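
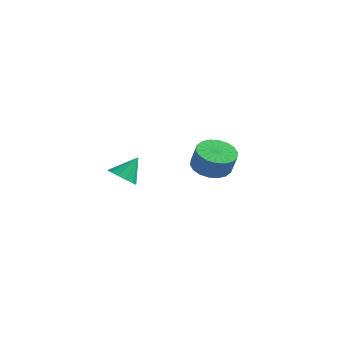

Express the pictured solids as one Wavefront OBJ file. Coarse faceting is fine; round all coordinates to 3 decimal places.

v 0.682 -3.26 -2.856
v 1.34 -3.055 -3.2
v 0.958 -2.42 -1.824
v 1.036 -2.78 -3.342
v 0.62 -2.657 -3.331
v 0.224 -2.726 -3.169
v -0.027 -2.964 -2.907
v -0.053 -3.296 -2.63
v 0.154 -3.617 -2.424
v 0.529 -3.825 -2.356
v 0.952 -3.853 -2.446
v 1.29 -3.693 -2.667
v 1.434 -3.396 -2.948
v 1.077 2.847 -4.229
v 1.969 3.232 -4.542
v 2.434 3.078 -3.403
v 1.543 2.693 -3.091
v 1.744 3.6 -4.4
v 2.209 3.446 -3.261
v 1.387 3.819 -4.225
v 1.852 3.665 -3.086
v 0.968 3.845 -4.05
v 1.434 3.691 -2.911
v 0.572 3.674 -3.911
v 1.037 3.52 -2.772
v 0.275 3.338 -3.835
v 0.741 3.185 -2.696
v 0.137 2.906 -3.838
v 0.603 2.752 -2.699
v 0.186 2.462 -3.917
v 0.651 2.308 -2.778
v 0.411 2.094 -4.059
v 0.876 1.94 -2.92
v 0.768 1.875 -4.234
v 1.233 1.721 -3.095
v 1.186 1.849 -4.409
v 1.652 1.695 -3.27
v 1.583 2.02 -4.548
v 2.048 1.866 -3.409
v 1.879 2.355 -4.624
v 2.345 2.202 -3.485
v 2.017 2.788 -4.621
v 2.483 2.634 -3.482
f 2 1 4
f 2 4 3
f 4 1 5
f 4 5 3
f 5 1 6
f 5 6 3
f 6 1 7
f 6 7 3
f 7 1 8
f 7 8 3
f 8 1 9
f 8 9 3
f 9 1 10
f 9 10 3
f 10 1 11
f 10 11 3
f 11 1 12
f 11 12 3
f 12 1 13
f 12 13 3
f 13 1 2
f 13 2 3
f 15 14 18
f 15 18 16
f 16 18 19
f 16 19 17
f 18 14 20
f 18 20 19
f 19 20 21
f 19 21 17
f 20 14 22
f 20 22 21
f 21 22 23
f 21 23 17
f 22 14 24
f 22 24 23
f 23 24 25
f 23 25 17
f 24 14 26
f 24 26 25
f 25 26 27
f 25 27 17
f 26 14 28
f 26 28 27
f 27 28 29
f 27 29 17
f 28 14 30
f 28 30 29
f 29 30 31
f 29 31 17
f 30 14 32
f 30 32 31
f 31 32 33
f 31 33 17
f 32 14 34
f 32 34 33
f 33 34 35
f 33 35 17
f 34 14 36
f 34 36 35
f 35 36 37
f 35 37 17
f 36 14 38
f 36 38 37
f 37 38 39
f 37 39 17
f 38 14 40
f 38 40 39
f 39 40 41
f 39 41 17
f 40 14 42
f 40 42 41
f 41 42 43
f 41 43 17
f 42 14 15
f 42 15 43
f 43 15 16
f 43 16 17



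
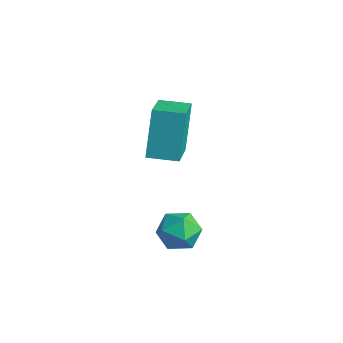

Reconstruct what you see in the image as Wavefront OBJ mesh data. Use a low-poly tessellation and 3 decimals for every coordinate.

v -2.153 -0.808 -2.909
v -2.708 -0.056 -0.94
v -1.225 0.042 -2.972
v -1.78 0.794 -1.003
v -0.9 -2.114 -2.057
v -1.455 -1.362 -0.088
v 0.028 -1.264 -2.12
v -0.527 -0.512 -0.151
v 2.665 -2.657 -3.542
v 3.274 -3.313 -3.673
v 1.986 -3.487 -2.547
v 2.595 -4.143 -2.678
v 2.841 -3.37 -2.277
v 3.261 -2.857 -2.892
v 1.999 -3.943 -3.328
v 2.419 -3.43 -3.943
v 2.863 -4.107 -3.541
v 3.383 -3.753 -2.891
v 1.877 -3.047 -3.329
v 2.397 -2.693 -2.679
f 2 4 1
f 5 2 1
f 1 4 3
f 3 5 1
f 2 8 4
f 6 2 5
f 6 8 2
f 4 8 3
f 7 5 3
f 3 8 7
f 7 6 5
f 8 6 7
f 9 20 14
f 9 14 10
f 9 10 16
f 9 16 19
f 9 19 20
f 10 14 18
f 14 20 13
f 20 19 11
f 19 16 15
f 16 10 17
f 12 18 13
f 12 13 11
f 12 11 15
f 12 15 17
f 12 17 18
f 13 18 14
f 11 13 20
f 15 11 19
f 17 15 16
f 18 17 10



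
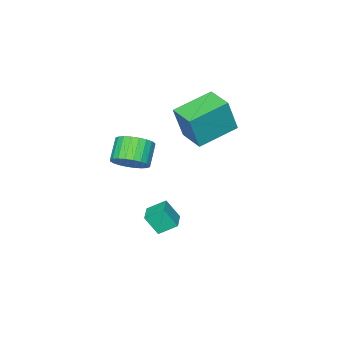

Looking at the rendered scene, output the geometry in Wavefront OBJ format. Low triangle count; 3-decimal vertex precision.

v -3.335 -0.499 3.025
v -2.772 -0.617 4.898
v -2.945 0.918 2.997
v -2.383 0.801 4.87
v -1.337 -1.061 2.39
v -0.775 -1.178 4.263
v -0.948 0.357 2.362
v -0.385 0.239 4.235
v 1.983 -0.181 -0.724
v 1.386 0.483 -0.154
v 1.645 0.366 -1.714
v 1.048 1.03 -1.143
v 2.812 0.49 -0.637
v 2.215 1.154 -0.066
v 2.474 1.037 -1.626
v 1.877 1.701 -1.056
v 3.65 0.466 3.408
v 4.194 0.749 4.08
v 3.375 0.278 4.943
v 2.83 -0.006 4.272
v 3.985 1.033 4.036
v 3.166 0.561 4.899
v 3.725 1.23 3.897
v 2.906 0.759 4.76
v 3.453 1.311 3.683
v 2.634 0.839 4.546
v 3.211 1.263 3.427
v 2.392 0.792 4.291
v 3.036 1.094 3.169
v 2.217 0.622 4.032
v 2.954 0.829 2.947
v 2.135 0.358 3.81
v 2.978 0.509 2.795
v 2.159 0.037 3.659
v 3.105 0.182 2.737
v 2.286 -0.289 3.6
v 3.314 -0.101 2.781
v 2.495 -0.573 3.644
v 3.574 -0.299 2.92
v 2.755 -0.77 3.783
v 3.846 -0.379 3.134
v 3.027 -0.851 3.997
v 4.088 -0.332 3.389
v 3.269 -0.803 4.253
v 4.263 -0.162 3.648
v 3.444 -0.634 4.511
v 4.345 0.102 3.87
v 3.526 -0.369 4.733
v 4.321 0.423 4.021
v 3.502 -0.049 4.885
f 2 4 1
f 5 2 1
f 1 4 3
f 3 5 1
f 2 8 4
f 6 2 5
f 6 8 2
f 4 8 3
f 7 5 3
f 3 8 7
f 7 6 5
f 8 6 7
f 10 12 9
f 13 10 9
f 9 12 11
f 11 13 9
f 10 16 12
f 14 10 13
f 14 16 10
f 12 16 11
f 15 13 11
f 11 16 15
f 15 14 13
f 16 14 15
f 18 17 21
f 18 21 19
f 19 21 22
f 19 22 20
f 21 17 23
f 21 23 22
f 22 23 24
f 22 24 20
f 23 17 25
f 23 25 24
f 24 25 26
f 24 26 20
f 25 17 27
f 25 27 26
f 26 27 28
f 26 28 20
f 27 17 29
f 27 29 28
f 28 29 30
f 28 30 20
f 29 17 31
f 29 31 30
f 30 31 32
f 30 32 20
f 31 17 33
f 31 33 32
f 32 33 34
f 32 34 20
f 33 17 35
f 33 35 34
f 34 35 36
f 34 36 20
f 35 17 37
f 35 37 36
f 36 37 38
f 36 38 20
f 37 17 39
f 37 39 38
f 38 39 40
f 38 40 20
f 39 17 41
f 39 41 40
f 40 41 42
f 40 42 20
f 41 17 43
f 41 43 42
f 42 43 44
f 42 44 20
f 43 17 45
f 43 45 44
f 44 45 46
f 44 46 20
f 45 17 47
f 45 47 46
f 46 47 48
f 46 48 20
f 47 17 49
f 47 49 48
f 48 49 50
f 48 50 20
f 49 17 18
f 49 18 50
f 50 18 19
f 50 19 20



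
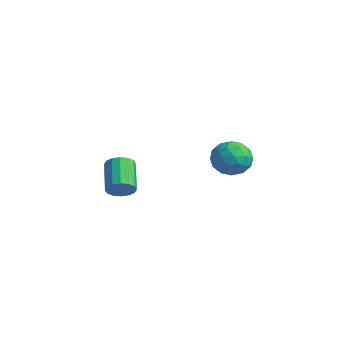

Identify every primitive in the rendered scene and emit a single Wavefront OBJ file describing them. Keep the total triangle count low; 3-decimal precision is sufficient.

v 2.674 -3.85 0.968
v 3.216 -3.7 1.564
v 1.749 -2.86 2.688
v 1.206 -3.01 2.092
v 3.225 -3.354 1.318
v 1.758 -2.514 2.442
v 3.087 -3.142 0.978
v 1.619 -2.302 2.102
v 2.837 -3.119 0.635
v 1.37 -2.279 1.759
v 2.544 -3.292 0.382
v 1.077 -2.452 1.505
v 2.285 -3.614 0.285
v 0.818 -2.774 1.409
v 2.131 -4 0.372
v 0.664 -3.16 1.496
v 2.122 -4.346 0.618
v 0.655 -3.506 1.742
v 2.261 -4.558 0.958
v 0.793 -3.718 2.082
v 2.51 -4.581 1.301
v 1.043 -3.741 2.425
v 2.803 -4.408 1.555
v 1.336 -3.568 2.678
v 3.062 -4.086 1.651
v 1.595 -3.246 2.775
v 1.457 3.411 1.442
v 2.253 3.655 0.522
v 2.947 2.605 2.518
v 3.743 2.849 1.598
v 3.253 3.779 2.258
v 2.332 4.277 1.593
v 2.868 1.983 1.447
v 1.947 2.481 0.782
v 3.125 2.773 0.525
v 3.363 3.883 1.026
v 1.837 2.377 2.014
v 2.075 3.487 2.515
v 1.724 3.604 0.888
v 3.476 2.656 2.152
v 3.188 3.203 2.54
v 3.656 3.346 2
v 1.77 3.969 1.517
v 2.238 4.113 0.976
v 2.827 4.185 1.997
v 2.962 2.147 2.064
v 3.43 2.291 1.523
v 1.544 2.914 1.04
v 2.012 3.057 0.5
v 2.373 2.075 1.043
v 2.704 3.229 0.349
v 3.581 2.755 0.981
v 3.066 2.246 0.892
v 2.524 2.539 0.502
v 2.844 3.881 0.643
v 3.721 3.407 1.276
v 3.433 3.954 1.664
v 2.891 4.247 1.273
v 3.357 3.363 0.645
v 1.479 2.853 1.764
v 2.356 2.379 2.397
v 2.309 2.013 1.767
v 1.767 2.306 1.376
v 1.619 3.505 2.059
v 2.496 3.031 2.691
v 2.676 3.721 2.538
v 2.134 4.014 2.148
v 1.843 2.897 2.395
f 2 1 5
f 2 5 3
f 3 5 6
f 3 6 4
f 5 1 7
f 5 7 6
f 6 7 8
f 6 8 4
f 7 1 9
f 7 9 8
f 8 9 10
f 8 10 4
f 9 1 11
f 9 11 10
f 10 11 12
f 10 12 4
f 11 1 13
f 11 13 12
f 12 13 14
f 12 14 4
f 13 1 15
f 13 15 14
f 14 15 16
f 14 16 4
f 15 1 17
f 15 17 16
f 16 17 18
f 16 18 4
f 17 1 19
f 17 19 18
f 18 19 20
f 18 20 4
f 19 1 21
f 19 21 20
f 20 21 22
f 20 22 4
f 21 1 23
f 21 23 22
f 22 23 24
f 22 24 4
f 23 1 25
f 23 25 24
f 24 25 26
f 24 26 4
f 25 1 2
f 25 2 26
f 26 2 3
f 26 3 4
f 27 64 43
f 64 38 67
f 43 67 32
f 64 67 43
f 27 43 39
f 43 32 44
f 39 44 28
f 43 44 39
f 27 39 48
f 39 28 49
f 48 49 34
f 39 49 48
f 27 48 60
f 48 34 63
f 60 63 37
f 48 63 60
f 27 60 64
f 60 37 68
f 64 68 38
f 60 68 64
f 28 44 55
f 44 32 58
f 55 58 36
f 44 58 55
f 32 67 45
f 67 38 66
f 45 66 31
f 67 66 45
f 38 68 65
f 68 37 61
f 65 61 29
f 68 61 65
f 37 63 62
f 63 34 50
f 62 50 33
f 63 50 62
f 34 49 54
f 49 28 51
f 54 51 35
f 49 51 54
f 30 56 42
f 56 36 57
f 42 57 31
f 56 57 42
f 30 42 40
f 42 31 41
f 40 41 29
f 42 41 40
f 30 40 47
f 40 29 46
f 47 46 33
f 40 46 47
f 30 47 52
f 47 33 53
f 52 53 35
f 47 53 52
f 30 52 56
f 52 35 59
f 56 59 36
f 52 59 56
f 31 57 45
f 57 36 58
f 45 58 32
f 57 58 45
f 29 41 65
f 41 31 66
f 65 66 38
f 41 66 65
f 33 46 62
f 46 29 61
f 62 61 37
f 46 61 62
f 35 53 54
f 53 33 50
f 54 50 34
f 53 50 54
f 36 59 55
f 59 35 51
f 55 51 28
f 59 51 55



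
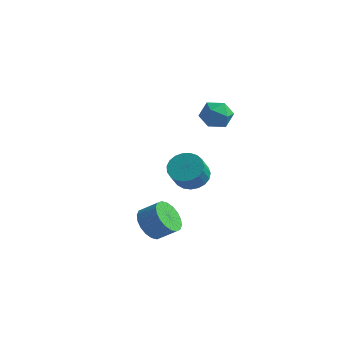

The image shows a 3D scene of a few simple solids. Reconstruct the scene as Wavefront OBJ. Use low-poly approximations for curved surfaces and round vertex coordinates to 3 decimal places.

v -2.233 -3.392 -3.265
v -1.667 -4.103 -3.682
v -0.762 -3.799 -2.972
v -1.327 -3.088 -2.555
v -1.585 -3.749 -3.938
v -0.68 -3.445 -3.228
v -1.631 -3.324 -4.061
v -0.726 -3.02 -3.351
v -1.797 -2.912 -4.026
v -0.892 -2.608 -3.317
v -2.049 -2.596 -3.841
v -1.143 -2.291 -3.131
v -2.337 -2.437 -3.541
v -1.432 -2.133 -2.831
v -2.605 -2.467 -3.187
v -1.699 -2.163 -2.477
v -2.798 -2.681 -2.848
v -1.893 -2.377 -2.138
v -2.88 -3.035 -2.592
v -1.975 -2.731 -1.882
v -2.834 -3.46 -2.469
v -1.929 -3.156 -1.759
v -2.668 -3.872 -2.503
v -1.763 -3.568 -1.794
v -2.417 -4.189 -2.689
v -1.511 -3.884 -1.979
v -2.128 -4.347 -2.989
v -1.223 -4.043 -2.279
v -1.861 -4.317 -3.343
v -0.955 -4.013 -2.633
v -3.378 3.48 1.179
v -2.763 4.03 1.683
v -2.317 2.33 1.137
v -1.702 2.88 1.641
v -2.5 2.535 2.065
v -3.156 3.246 2.09
v -1.924 3.114 0.73
v -2.58 3.825 0.755
v -1.864 3.804 1.405
v -2.22 3.446 2.23
v -2.86 2.914 0.59
v -3.216 2.556 1.415
v -3.965 3.133 -3.483
v -3.249 2.644 -3.981
v -3.098 1.758 -2.894
v -3.815 2.247 -2.397
v -3.031 2.932 -3.777
v -2.88 2.047 -2.69
v -2.974 3.255 -3.521
v -2.823 2.37 -2.434
v -3.088 3.557 -3.259
v -2.937 2.672 -2.172
v -3.355 3.786 -3.036
v -3.204 2.901 -1.949
v -3.726 3.902 -2.89
v -3.576 3.016 -1.803
v -4.14 3.884 -2.847
v -3.989 2.999 -1.76
v -4.523 3.737 -2.914
v -4.372 2.852 -1.827
v -4.809 3.485 -3.079
v -4.659 2.6 -1.992
v -4.95 3.172 -3.314
v -4.799 2.287 -2.227
v -4.921 2.853 -3.579
v -4.77 1.967 -2.492
v -4.726 2.582 -3.827
v -4.575 1.696 -2.74
v -4.4 2.406 -4.015
v -4.249 1.52 -2.928
v -3.999 2.355 -4.112
v -3.848 1.47 -3.025
v -3.592 2.44 -4.1
v -3.441 1.554 -3.013
f 2 1 5
f 2 5 3
f 3 5 6
f 3 6 4
f 5 1 7
f 5 7 6
f 6 7 8
f 6 8 4
f 7 1 9
f 7 9 8
f 8 9 10
f 8 10 4
f 9 1 11
f 9 11 10
f 10 11 12
f 10 12 4
f 11 1 13
f 11 13 12
f 12 13 14
f 12 14 4
f 13 1 15
f 13 15 14
f 14 15 16
f 14 16 4
f 15 1 17
f 15 17 16
f 16 17 18
f 16 18 4
f 17 1 19
f 17 19 18
f 18 19 20
f 18 20 4
f 19 1 21
f 19 21 20
f 20 21 22
f 20 22 4
f 21 1 23
f 21 23 22
f 22 23 24
f 22 24 4
f 23 1 25
f 23 25 24
f 24 25 26
f 24 26 4
f 25 1 27
f 25 27 26
f 26 27 28
f 26 28 4
f 27 1 29
f 27 29 28
f 28 29 30
f 28 30 4
f 29 1 2
f 29 2 30
f 30 2 3
f 30 3 4
f 31 42 36
f 31 36 32
f 31 32 38
f 31 38 41
f 31 41 42
f 32 36 40
f 36 42 35
f 42 41 33
f 41 38 37
f 38 32 39
f 34 40 35
f 34 35 33
f 34 33 37
f 34 37 39
f 34 39 40
f 35 40 36
f 33 35 42
f 37 33 41
f 39 37 38
f 40 39 32
f 44 43 47
f 44 47 45
f 45 47 48
f 45 48 46
f 47 43 49
f 47 49 48
f 48 49 50
f 48 50 46
f 49 43 51
f 49 51 50
f 50 51 52
f 50 52 46
f 51 43 53
f 51 53 52
f 52 53 54
f 52 54 46
f 53 43 55
f 53 55 54
f 54 55 56
f 54 56 46
f 55 43 57
f 55 57 56
f 56 57 58
f 56 58 46
f 57 43 59
f 57 59 58
f 58 59 60
f 58 60 46
f 59 43 61
f 59 61 60
f 60 61 62
f 60 62 46
f 61 43 63
f 61 63 62
f 62 63 64
f 62 64 46
f 63 43 65
f 63 65 64
f 64 65 66
f 64 66 46
f 65 43 67
f 65 67 66
f 66 67 68
f 66 68 46
f 67 43 69
f 67 69 68
f 68 69 70
f 68 70 46
f 69 43 71
f 69 71 70
f 70 71 72
f 70 72 46
f 71 43 73
f 71 73 72
f 72 73 74
f 72 74 46
f 73 43 44
f 73 44 74
f 74 44 45
f 74 45 46



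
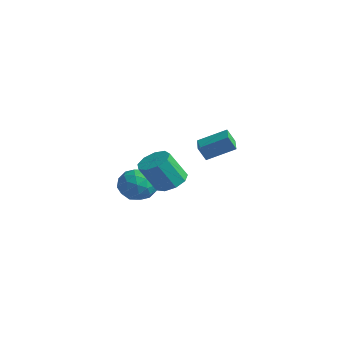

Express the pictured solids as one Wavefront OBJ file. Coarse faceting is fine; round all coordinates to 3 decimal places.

v 3.393 -3.588 0.385
v 3.218 -3.997 1.236
v 2.241 -2.856 0.498
v 2.065 -3.264 1.349
v 4.295 -2.296 1.191
v 4.119 -2.704 2.042
v 3.142 -1.563 1.304
v 2.967 -1.972 2.155
v -1.319 -2.702 -2.807
v -0.779 -3.481 -3.21
v -0.981 -4.518 -1.476
v -1.521 -3.738 -1.073
v -0.345 -3.028 -2.888
v -0.548 -4.065 -1.155
v -0.367 -2.423 -2.529
v -0.569 -3.459 -0.795
v -0.834 -1.948 -2.299
v -1.037 -2.984 -0.566
v -1.528 -1.826 -2.307
v -1.73 -2.862 -0.574
v -2.124 -2.113 -2.549
v -2.326 -3.15 -0.815
v -2.343 -2.676 -2.911
v -2.546 -3.713 -1.178
v -2.083 -3.251 -3.225
v -2.285 -4.288 -1.491
v -1.465 -3.569 -3.343
v -1.668 -4.606 -1.609
v -4.811 -3.364 -3.731
v -4.186 -2.652 -2.963
v -3.134 -4.248 -4.277
v -2.509 -3.536 -3.509
v -3.261 -4.391 -3.072
v -4.298 -3.845 -2.735
v -3.022 -3.055 -4.505
v -4.059 -2.509 -4.168
v -3.08 -2.461 -3.442
v -3.228 -3.287 -2.556
v -4.092 -3.613 -4.684
v -4.24 -4.439 -3.798
v -4.646 -2.93 -3.299
v -2.674 -3.97 -3.941
v -3.116 -4.473 -3.684
v -2.749 -4.054 -3.233
v -4.712 -3.631 -3.165
v -4.344 -3.213 -2.714
v -3.8 -4.235 -2.778
v -2.976 -3.687 -4.526
v -2.608 -3.269 -4.075
v -4.571 -2.846 -4.007
v -4.204 -2.427 -3.556
v -3.52 -2.665 -4.462
v -3.628 -2.4 -3.129
v -2.642 -2.92 -3.45
v -2.945 -2.637 -4.035
v -3.554 -2.315 -3.837
v -3.715 -2.885 -2.608
v -2.729 -3.405 -2.929
v -3.171 -3.907 -2.673
v -3.781 -3.586 -2.474
v -3.065 -2.773 -2.89
v -4.591 -3.495 -4.311
v -3.605 -4.015 -4.632
v -3.539 -3.314 -4.766
v -4.149 -2.993 -4.567
v -4.678 -3.98 -3.79
v -3.692 -4.5 -4.111
v -3.766 -4.585 -3.403
v -4.375 -4.263 -3.205
v -4.255 -4.127 -4.35
f 2 4 1
f 5 2 1
f 1 4 3
f 3 5 1
f 2 8 4
f 6 2 5
f 6 8 2
f 4 8 3
f 7 5 3
f 3 8 7
f 7 6 5
f 8 6 7
f 10 9 13
f 10 13 11
f 11 13 14
f 11 14 12
f 13 9 15
f 13 15 14
f 14 15 16
f 14 16 12
f 15 9 17
f 15 17 16
f 16 17 18
f 16 18 12
f 17 9 19
f 17 19 18
f 18 19 20
f 18 20 12
f 19 9 21
f 19 21 20
f 20 21 22
f 20 22 12
f 21 9 23
f 21 23 22
f 22 23 24
f 22 24 12
f 23 9 25
f 23 25 24
f 24 25 26
f 24 26 12
f 25 9 27
f 25 27 26
f 26 27 28
f 26 28 12
f 27 9 10
f 27 10 28
f 28 10 11
f 28 11 12
f 29 66 45
f 66 40 69
f 45 69 34
f 66 69 45
f 29 45 41
f 45 34 46
f 41 46 30
f 45 46 41
f 29 41 50
f 41 30 51
f 50 51 36
f 41 51 50
f 29 50 62
f 50 36 65
f 62 65 39
f 50 65 62
f 29 62 66
f 62 39 70
f 66 70 40
f 62 70 66
f 30 46 57
f 46 34 60
f 57 60 38
f 46 60 57
f 34 69 47
f 69 40 68
f 47 68 33
f 69 68 47
f 40 70 67
f 70 39 63
f 67 63 31
f 70 63 67
f 39 65 64
f 65 36 52
f 64 52 35
f 65 52 64
f 36 51 56
f 51 30 53
f 56 53 37
f 51 53 56
f 32 58 44
f 58 38 59
f 44 59 33
f 58 59 44
f 32 44 42
f 44 33 43
f 42 43 31
f 44 43 42
f 32 42 49
f 42 31 48
f 49 48 35
f 42 48 49
f 32 49 54
f 49 35 55
f 54 55 37
f 49 55 54
f 32 54 58
f 54 37 61
f 58 61 38
f 54 61 58
f 33 59 47
f 59 38 60
f 47 60 34
f 59 60 47
f 31 43 67
f 43 33 68
f 67 68 40
f 43 68 67
f 35 48 64
f 48 31 63
f 64 63 39
f 48 63 64
f 37 55 56
f 55 35 52
f 56 52 36
f 55 52 56
f 38 61 57
f 61 37 53
f 57 53 30
f 61 53 57



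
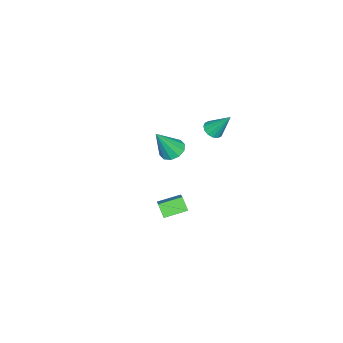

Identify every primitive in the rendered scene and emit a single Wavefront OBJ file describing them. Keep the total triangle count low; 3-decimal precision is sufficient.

v -2.75 -3.66 0.49
v -2.238 -2.969 0.499
v -1.89 -4.32 2.37
v -2.689 -2.842 0.75
v -3.163 -3.028 0.901
v -3.48 -3.455 0.896
v -3.517 -3.96 0.736
v -3.262 -4.351 0.481
v -2.811 -4.477 0.231
v -2.336 -4.292 0.079
v -2.02 -3.865 0.084
v -1.982 -3.36 0.245
v 2.868 -0.15 0.918
v 2.519 -0.659 1.626
v 4.383 0.645 2.237
v 4.034 0.135 2.945
v 3.726 -1.215 0.575
v 3.377 -1.725 1.283
v 5.241 -0.421 1.894
v 4.892 -0.93 2.602
v -3.662 -1.432 2.451
v -3.283 -0.973 2.122
v -3.678 -0.348 3.949
v -3.617 -0.882 2.053
v -3.962 -0.939 2.091
v -4.227 -1.128 2.225
v -4.341 -1.398 2.419
v -4.273 -1.678 2.622
v -4.041 -1.891 2.779
v -3.708 -1.982 2.848
v -3.363 -1.925 2.81
v -3.098 -1.736 2.676
v -2.984 -1.466 2.482
v -3.052 -1.186 2.279
f 2 1 4
f 2 4 3
f 4 1 5
f 4 5 3
f 5 1 6
f 5 6 3
f 6 1 7
f 6 7 3
f 7 1 8
f 7 8 3
f 8 1 9
f 8 9 3
f 9 1 10
f 9 10 3
f 10 1 11
f 10 11 3
f 11 1 12
f 11 12 3
f 12 1 2
f 12 2 3
f 14 16 13
f 17 14 13
f 13 16 15
f 15 17 13
f 14 20 16
f 18 14 17
f 18 20 14
f 16 20 15
f 19 17 15
f 15 20 19
f 19 18 17
f 20 18 19
f 22 21 24
f 22 24 23
f 24 21 25
f 24 25 23
f 25 21 26
f 25 26 23
f 26 21 27
f 26 27 23
f 27 21 28
f 27 28 23
f 28 21 29
f 28 29 23
f 29 21 30
f 29 30 23
f 30 21 31
f 30 31 23
f 31 21 32
f 31 32 23
f 32 21 33
f 32 33 23
f 33 21 34
f 33 34 23
f 34 21 22
f 34 22 23



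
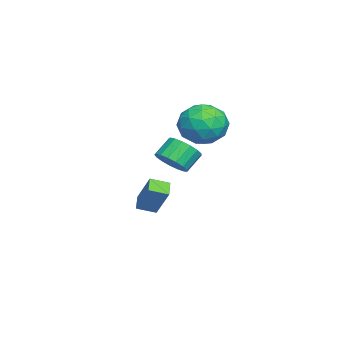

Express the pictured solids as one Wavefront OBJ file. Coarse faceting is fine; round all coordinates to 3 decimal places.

v 1.113 -1.144 -0.128
v 1.785 -1.138 0.409
v 1.158 -0.629 1.186
v 0.487 -0.636 0.648
v 1.819 -0.783 0.204
v 1.193 -0.274 0.981
v 1.692 -0.51 -0.077
v 1.065 -0.001 0.699
v 1.432 -0.383 -0.37
v 0.805 0.126 0.406
v 1.099 -0.431 -0.608
v 0.473 0.078 0.169
v 0.77 -0.642 -0.735
v 0.143 -0.133 0.041
v 0.519 -0.968 -0.724
v -0.108 -0.459 0.052
v 0.404 -1.334 -0.576
v -0.222 -0.825 0.2
v 0.452 -1.657 -0.326
v -0.175 -1.149 0.451
v 0.651 -1.863 -0.03
v 0.025 -1.354 0.746
v 0.956 -1.904 0.243
v 0.33 -1.395 1.02
v 1.298 -1.771 0.431
v 0.671 -1.262 1.208
v 1.596 -1.495 0.491
v 0.97 -0.986 1.268
v -2.493 -3.489 -4.538
v -3.288 -3.595 -4.131
v -2.774 -2.593 -4.852
v -3.569 -2.699 -4.445
v -1.831 -2.761 -3.055
v -2.626 -2.867 -2.648
v -2.112 -1.865 -3.369
v -2.907 -1.971 -2.962
v -1.133 0.833 2.01
v -0.487 0.605 0.989
v -2.013 -0.945 1.851
v -1.367 -1.173 0.83
v -0.799 -1.127 1.919
v -0.254 -0.028 2.018
v -2.246 -0.312 0.822
v -1.701 0.787 0.921
v -1.175 -0.103 0.254
v -0.28 -0.607 0.933
v -2.22 0.267 1.907
v -1.325 -0.237 2.586
v -0.732 0.875 1.514
v -1.768 -1.215 1.326
v -1.433 -1.188 1.967
v -1.054 -1.322 1.367
v -0.596 0.503 2.118
v -0.216 0.369 1.518
v -0.399 -0.649 2.065
v -2.284 -0.709 1.322
v -1.904 -0.843 0.722
v -1.446 0.982 1.473
v -1.067 0.848 0.873
v -2.101 0.309 0.775
v -0.757 0.325 0.481
v -1.275 -0.72 0.388
v -1.791 -0.214 0.383
v -1.471 0.432 0.441
v -0.231 0.029 0.88
v -0.749 -1.016 0.786
v -0.415 -0.989 1.427
v -0.095 -0.343 1.485
v -0.636 -0.387 0.448
v -1.751 0.676 2.054
v -2.269 -0.369 1.96
v -2.405 0.003 1.355
v -2.085 0.649 1.413
v -1.225 0.38 2.452
v -1.743 -0.665 2.359
v -1.029 -0.772 2.399
v -0.709 -0.126 2.457
v -1.864 0.047 2.392
f 2 1 5
f 2 5 3
f 3 5 6
f 3 6 4
f 5 1 7
f 5 7 6
f 6 7 8
f 6 8 4
f 7 1 9
f 7 9 8
f 8 9 10
f 8 10 4
f 9 1 11
f 9 11 10
f 10 11 12
f 10 12 4
f 11 1 13
f 11 13 12
f 12 13 14
f 12 14 4
f 13 1 15
f 13 15 14
f 14 15 16
f 14 16 4
f 15 1 17
f 15 17 16
f 16 17 18
f 16 18 4
f 17 1 19
f 17 19 18
f 18 19 20
f 18 20 4
f 19 1 21
f 19 21 20
f 20 21 22
f 20 22 4
f 21 1 23
f 21 23 22
f 22 23 24
f 22 24 4
f 23 1 25
f 23 25 24
f 24 25 26
f 24 26 4
f 25 1 27
f 25 27 26
f 26 27 28
f 26 28 4
f 27 1 2
f 27 2 28
f 28 2 3
f 28 3 4
f 30 32 29
f 33 30 29
f 29 32 31
f 31 33 29
f 30 36 32
f 34 30 33
f 34 36 30
f 32 36 31
f 35 33 31
f 31 36 35
f 35 34 33
f 36 34 35
f 37 74 53
f 74 48 77
f 53 77 42
f 74 77 53
f 37 53 49
f 53 42 54
f 49 54 38
f 53 54 49
f 37 49 58
f 49 38 59
f 58 59 44
f 49 59 58
f 37 58 70
f 58 44 73
f 70 73 47
f 58 73 70
f 37 70 74
f 70 47 78
f 74 78 48
f 70 78 74
f 38 54 65
f 54 42 68
f 65 68 46
f 54 68 65
f 42 77 55
f 77 48 76
f 55 76 41
f 77 76 55
f 48 78 75
f 78 47 71
f 75 71 39
f 78 71 75
f 47 73 72
f 73 44 60
f 72 60 43
f 73 60 72
f 44 59 64
f 59 38 61
f 64 61 45
f 59 61 64
f 40 66 52
f 66 46 67
f 52 67 41
f 66 67 52
f 40 52 50
f 52 41 51
f 50 51 39
f 52 51 50
f 40 50 57
f 50 39 56
f 57 56 43
f 50 56 57
f 40 57 62
f 57 43 63
f 62 63 45
f 57 63 62
f 40 62 66
f 62 45 69
f 66 69 46
f 62 69 66
f 41 67 55
f 67 46 68
f 55 68 42
f 67 68 55
f 39 51 75
f 51 41 76
f 75 76 48
f 51 76 75
f 43 56 72
f 56 39 71
f 72 71 47
f 56 71 72
f 45 63 64
f 63 43 60
f 64 60 44
f 63 60 64
f 46 69 65
f 69 45 61
f 65 61 38
f 69 61 65



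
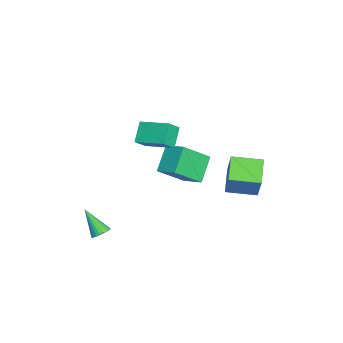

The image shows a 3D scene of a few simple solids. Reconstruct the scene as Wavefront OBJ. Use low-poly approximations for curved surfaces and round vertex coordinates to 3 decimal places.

v 4.158 -3.196 -1.534
v 4.376 -2.867 -1.18
v 3.542 -4.084 -0.326
v 4.192 -2.778 -1.209
v 4.002 -2.754 -1.288
v 3.836 -2.796 -1.404
v 3.719 -2.899 -1.539
v 3.669 -3.048 -1.674
v 3.694 -3.219 -1.788
v 3.789 -3.387 -1.862
v 3.94 -3.526 -1.887
v 4.125 -3.614 -1.858
v 4.315 -3.639 -1.779
v 4.48 -3.597 -1.663
v 4.597 -3.493 -1.528
v 4.647 -3.345 -1.393
v 4.623 -3.173 -1.279
v 4.528 -3.006 -1.205
v 0.243 -1.312 3.682
v 0.788 -1.75 4.31
v 0.923 0.189 4.137
v 1.468 -0.248 4.766
v 1.132 -1.452 2.814
v 1.677 -1.889 3.443
v 1.812 0.05 3.27
v 2.357 -0.388 3.898
v -1.532 -0.788 0.987
v -0.833 0.18 1.472
v -2.387 0.461 -0.274
v -1.688 1.43 0.212
v -0.352 -1.09 -0.112
v 0.347 -0.121 0.374
v -1.207 0.16 -1.372
v -0.508 1.128 -0.887
v -2.835 2.208 -1.479
v -1.993 2.454 0.115
v -2.953 3.852 -1.671
v -2.111 4.098 -0.076
v -1.429 2.222 -2.224
v -0.587 2.468 -0.629
v -1.547 3.866 -2.415
v -0.705 4.112 -0.821
f 2 1 4
f 2 4 3
f 4 1 5
f 4 5 3
f 5 1 6
f 5 6 3
f 6 1 7
f 6 7 3
f 7 1 8
f 7 8 3
f 8 1 9
f 8 9 3
f 9 1 10
f 9 10 3
f 10 1 11
f 10 11 3
f 11 1 12
f 11 12 3
f 12 1 13
f 12 13 3
f 13 1 14
f 13 14 3
f 14 1 15
f 14 15 3
f 15 1 16
f 15 16 3
f 16 1 17
f 16 17 3
f 17 1 18
f 17 18 3
f 18 1 2
f 18 2 3
f 20 22 19
f 23 20 19
f 19 22 21
f 21 23 19
f 20 26 22
f 24 20 23
f 24 26 20
f 22 26 21
f 25 23 21
f 21 26 25
f 25 24 23
f 26 24 25
f 28 30 27
f 31 28 27
f 27 30 29
f 29 31 27
f 28 34 30
f 32 28 31
f 32 34 28
f 30 34 29
f 33 31 29
f 29 34 33
f 33 32 31
f 34 32 33
f 36 38 35
f 39 36 35
f 35 38 37
f 37 39 35
f 36 42 38
f 40 36 39
f 40 42 36
f 38 42 37
f 41 39 37
f 37 42 41
f 41 40 39
f 42 40 41



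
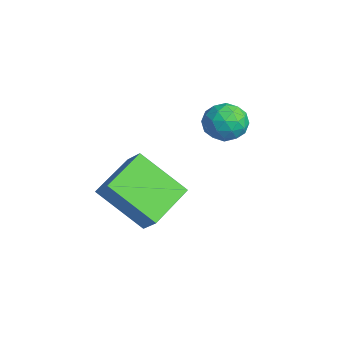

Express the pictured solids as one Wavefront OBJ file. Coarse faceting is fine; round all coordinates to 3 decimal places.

v 3.241 -3.641 2.012
v 3.821 -3.433 2.612
v 2.251 -2.342 2.518
v 2.83 -2.134 3.119
v 4.15 -2.446 0.721
v 4.729 -2.238 1.322
v 3.159 -1.147 1.228
v 3.739 -0.939 1.828
v 1.943 0.878 4.046
v 2.235 1.16 3.407
v 2.885 0.1 4.133
v 3.177 0.382 3.494
v 3.163 0.805 4.123
v 2.58 1.285 4.068
v 2.54 -0.025 3.472
v 1.957 0.455 3.417
v 2.604 0.602 3.052
v 2.989 1.114 3.454
v 2.131 0.146 4.086
v 2.516 0.658 4.488
v 2.006 1.087 3.718
v 3.114 0.173 3.822
v 3.106 0.421 4.191
v 3.277 0.587 3.815
v 2.209 1.161 4.107
v 2.381 1.326 3.732
v 2.926 1.118 4.153
v 2.739 -0.066 3.808
v 2.911 0.099 3.433
v 1.843 0.673 3.725
v 2.014 0.839 3.349
v 2.194 0.142 3.387
v 2.394 0.925 3.134
v 2.948 0.468 3.186
v 2.574 0.228 3.173
v 2.231 0.511 3.141
v 2.621 1.226 3.371
v 3.175 0.769 3.422
v 3.167 1.017 3.792
v 2.824 1.3 3.76
v 2.838 0.898 3.162
v 1.945 0.491 4.118
v 2.499 0.034 4.169
v 2.296 -0.04 3.78
v 1.953 0.243 3.748
v 2.172 0.792 4.354
v 2.726 0.335 4.406
v 2.889 0.749 4.399
v 2.546 1.032 4.367
v 2.282 0.362 4.378
f 2 4 1
f 5 2 1
f 1 4 3
f 3 5 1
f 2 8 4
f 6 2 5
f 6 8 2
f 4 8 3
f 7 5 3
f 3 8 7
f 7 6 5
f 8 6 7
f 9 46 25
f 46 20 49
f 25 49 14
f 46 49 25
f 9 25 21
f 25 14 26
f 21 26 10
f 25 26 21
f 9 21 30
f 21 10 31
f 30 31 16
f 21 31 30
f 9 30 42
f 30 16 45
f 42 45 19
f 30 45 42
f 9 42 46
f 42 19 50
f 46 50 20
f 42 50 46
f 10 26 37
f 26 14 40
f 37 40 18
f 26 40 37
f 14 49 27
f 49 20 48
f 27 48 13
f 49 48 27
f 20 50 47
f 50 19 43
f 47 43 11
f 50 43 47
f 19 45 44
f 45 16 32
f 44 32 15
f 45 32 44
f 16 31 36
f 31 10 33
f 36 33 17
f 31 33 36
f 12 38 24
f 38 18 39
f 24 39 13
f 38 39 24
f 12 24 22
f 24 13 23
f 22 23 11
f 24 23 22
f 12 22 29
f 22 11 28
f 29 28 15
f 22 28 29
f 12 29 34
f 29 15 35
f 34 35 17
f 29 35 34
f 12 34 38
f 34 17 41
f 38 41 18
f 34 41 38
f 13 39 27
f 39 18 40
f 27 40 14
f 39 40 27
f 11 23 47
f 23 13 48
f 47 48 20
f 23 48 47
f 15 28 44
f 28 11 43
f 44 43 19
f 28 43 44
f 17 35 36
f 35 15 32
f 36 32 16
f 35 32 36
f 18 41 37
f 41 17 33
f 37 33 10
f 41 33 37



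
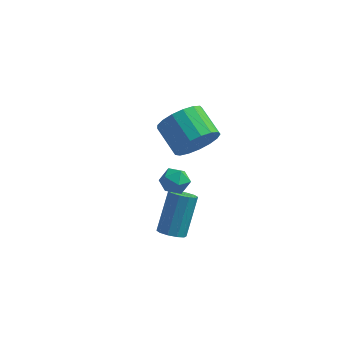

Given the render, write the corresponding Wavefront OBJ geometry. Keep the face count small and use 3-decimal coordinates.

v 3.172 1.277 1.1
v 3.95 1.648 1.75
v 2.907 2.574 2.47
v 2.128 2.203 1.82
v 3.96 1.972 1.348
v 2.917 2.899 2.068
v 3.789 2.137 0.888
v 2.746 3.063 1.608
v 3.477 2.105 0.478
v 2.434 3.031 1.198
v 3.095 1.883 0.209
v 2.052 2.809 0.929
v 2.73 1.522 0.145
v 1.687 2.449 0.865
v 2.467 1.105 0.3
v 1.424 2.032 1.02
v 2.365 0.728 0.638
v 1.322 1.654 1.358
v 2.447 0.476 1.081
v 1.404 1.402 1.801
v 2.696 0.407 1.53
v 1.653 1.334 2.25
v 3.054 0.538 1.879
v 2.01 1.465 2.599
v 3.438 0.838 2.05
v 2.395 1.765 2.77
v 3.762 1.239 2.004
v 2.718 2.165 2.724
v 2.934 -2.225 2.443
v 3.531 -1.994 2.202
v 3.069 -3.166 1.878
v 3.666 -2.935 1.637
v 3.603 -3.094 2.299
v 3.519 -2.512 2.648
v 3.081 -2.648 1.432
v 2.997 -2.066 1.781
v 3.621 -2.256 1.577
v 3.944 -2.531 2.113
v 2.656 -2.629 1.967
v 2.979 -2.904 2.503
v 3.358 -3.274 -0.702
v 3.938 -3.152 -0.847
v 4.102 -2.045 0.737
v 3.522 -2.166 0.882
v 3.72 -2.89 -1.008
v 3.884 -1.782 0.576
v 3.364 -2.774 -1.052
v 3.528 -1.667 0.532
v 3.006 -2.849 -0.962
v 3.169 -1.742 0.622
v 2.782 -3.087 -0.773
v 2.946 -1.979 0.811
v 2.778 -3.395 -0.557
v 2.942 -2.288 1.027
v 2.996 -3.658 -0.396
v 3.16 -2.55 1.188
v 3.352 -3.773 -0.352
v 3.516 -2.666 1.232
v 3.711 -3.698 -0.442
v 3.874 -2.591 1.142
v 3.934 -3.461 -0.631
v 4.098 -2.353 0.953
f 2 1 5
f 2 5 3
f 3 5 6
f 3 6 4
f 5 1 7
f 5 7 6
f 6 7 8
f 6 8 4
f 7 1 9
f 7 9 8
f 8 9 10
f 8 10 4
f 9 1 11
f 9 11 10
f 10 11 12
f 10 12 4
f 11 1 13
f 11 13 12
f 12 13 14
f 12 14 4
f 13 1 15
f 13 15 14
f 14 15 16
f 14 16 4
f 15 1 17
f 15 17 16
f 16 17 18
f 16 18 4
f 17 1 19
f 17 19 18
f 18 19 20
f 18 20 4
f 19 1 21
f 19 21 20
f 20 21 22
f 20 22 4
f 21 1 23
f 21 23 22
f 22 23 24
f 22 24 4
f 23 1 25
f 23 25 24
f 24 25 26
f 24 26 4
f 25 1 27
f 25 27 26
f 26 27 28
f 26 28 4
f 27 1 2
f 27 2 28
f 28 2 3
f 28 3 4
f 29 40 34
f 29 34 30
f 29 30 36
f 29 36 39
f 29 39 40
f 30 34 38
f 34 40 33
f 40 39 31
f 39 36 35
f 36 30 37
f 32 38 33
f 32 33 31
f 32 31 35
f 32 35 37
f 32 37 38
f 33 38 34
f 31 33 40
f 35 31 39
f 37 35 36
f 38 37 30
f 42 41 45
f 42 45 43
f 43 45 46
f 43 46 44
f 45 41 47
f 45 47 46
f 46 47 48
f 46 48 44
f 47 41 49
f 47 49 48
f 48 49 50
f 48 50 44
f 49 41 51
f 49 51 50
f 50 51 52
f 50 52 44
f 51 41 53
f 51 53 52
f 52 53 54
f 52 54 44
f 53 41 55
f 53 55 54
f 54 55 56
f 54 56 44
f 55 41 57
f 55 57 56
f 56 57 58
f 56 58 44
f 57 41 59
f 57 59 58
f 58 59 60
f 58 60 44
f 59 41 61
f 59 61 60
f 60 61 62
f 60 62 44
f 61 41 42
f 61 42 62
f 62 42 43
f 62 43 44



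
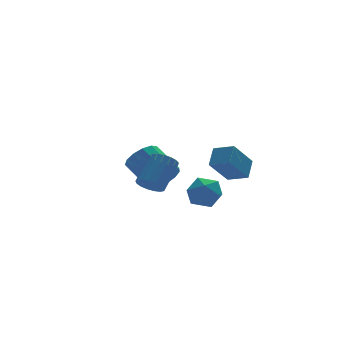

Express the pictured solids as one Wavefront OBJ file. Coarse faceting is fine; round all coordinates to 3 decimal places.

v -1.311 -4.436 2.403
v -0.802 -3.761 3.06
v -1.931 -3.662 2.09
v -1.423 -2.988 2.746
v -0.257 -4.072 1.214
v 0.251 -3.398 1.87
v -0.878 -3.299 0.9
v -0.369 -2.624 1.557
v -2.074 1.034 -0.465
v -1.674 1.592 -1.078
v -2.187 2.983 -0.149
v -2.586 2.426 0.465
v -2.161 1.521 -1.241
v -2.674 2.912 -0.311
v -2.621 1.295 -1.157
v -3.133 2.687 -0.227
v -2.906 0.987 -0.853
v -3.419 2.378 0.076
v -2.928 0.694 -0.426
v -3.44 2.085 0.503
v -2.678 0.509 -0.012
v -3.19 1.9 0.918
v -2.236 0.491 0.259
v -2.749 1.882 1.189
v -1.743 0.645 0.3
v -2.255 2.036 1.23
v -1.355 0.923 0.098
v -1.867 2.314 1.028
v -1.195 1.236 -0.283
v -1.707 2.628 0.647
v -1.314 1.486 -0.721
v -1.827 2.877 0.209
v -1.842 -1.353 -0.253
v -1.221 -1.606 -0.891
v -1.679 -2.674 0.431
v -1.058 -2.927 -0.207
v -0.851 -2.263 0.403
v -0.952 -1.446 -0.02
v -1.948 -2.834 -0.44
v -2.049 -2.017 -0.863
v -1.287 -2.521 -1.006
v -0.608 -2.168 -0.485
v -2.292 -2.112 0.025
v -1.613 -1.759 0.546
v -4.124 -2.395 0.72
v -3.574 -2.632 0.398
v -2.586 -1.862 1.518
v -3.136 -1.625 1.84
v -3.632 -2.346 0.253
v -2.644 -1.577 1.373
v -3.802 -2.072 0.215
v -2.815 -1.302 1.335
v -4.047 -1.871 0.292
v -3.059 -1.102 1.413
v -4.309 -1.791 0.468
v -3.321 -1.021 1.588
v -4.528 -1.849 0.701
v -3.541 -1.079 1.822
v -4.655 -2.032 0.939
v -3.668 -1.262 2.059
v -4.66 -2.298 1.126
v -3.673 -1.528 2.246
v -4.542 -2.586 1.22
v -3.555 -1.816 2.341
v -4.329 -2.831 1.2
v -3.341 -2.061 2.32
v -4.068 -2.975 1.07
v -3.081 -2.206 2.19
v -3.82 -2.987 0.859
v -2.833 -2.217 1.979
v -3.642 -2.863 0.617
v -2.654 -2.093 1.737
f 2 4 1
f 5 2 1
f 1 4 3
f 3 5 1
f 2 8 4
f 6 2 5
f 6 8 2
f 4 8 3
f 7 5 3
f 3 8 7
f 7 6 5
f 8 6 7
f 10 9 13
f 10 13 11
f 11 13 14
f 11 14 12
f 13 9 15
f 13 15 14
f 14 15 16
f 14 16 12
f 15 9 17
f 15 17 16
f 16 17 18
f 16 18 12
f 17 9 19
f 17 19 18
f 18 19 20
f 18 20 12
f 19 9 21
f 19 21 20
f 20 21 22
f 20 22 12
f 21 9 23
f 21 23 22
f 22 23 24
f 22 24 12
f 23 9 25
f 23 25 24
f 24 25 26
f 24 26 12
f 25 9 27
f 25 27 26
f 26 27 28
f 26 28 12
f 27 9 29
f 27 29 28
f 28 29 30
f 28 30 12
f 29 9 31
f 29 31 30
f 30 31 32
f 30 32 12
f 31 9 10
f 31 10 32
f 32 10 11
f 32 11 12
f 33 44 38
f 33 38 34
f 33 34 40
f 33 40 43
f 33 43 44
f 34 38 42
f 38 44 37
f 44 43 35
f 43 40 39
f 40 34 41
f 36 42 37
f 36 37 35
f 36 35 39
f 36 39 41
f 36 41 42
f 37 42 38
f 35 37 44
f 39 35 43
f 41 39 40
f 42 41 34
f 46 45 49
f 46 49 47
f 47 49 50
f 47 50 48
f 49 45 51
f 49 51 50
f 50 51 52
f 50 52 48
f 51 45 53
f 51 53 52
f 52 53 54
f 52 54 48
f 53 45 55
f 53 55 54
f 54 55 56
f 54 56 48
f 55 45 57
f 55 57 56
f 56 57 58
f 56 58 48
f 57 45 59
f 57 59 58
f 58 59 60
f 58 60 48
f 59 45 61
f 59 61 60
f 60 61 62
f 60 62 48
f 61 45 63
f 61 63 62
f 62 63 64
f 62 64 48
f 63 45 65
f 63 65 64
f 64 65 66
f 64 66 48
f 65 45 67
f 65 67 66
f 66 67 68
f 66 68 48
f 67 45 69
f 67 69 68
f 68 69 70
f 68 70 48
f 69 45 71
f 69 71 70
f 70 71 72
f 70 72 48
f 71 45 46
f 71 46 72
f 72 46 47
f 72 47 48



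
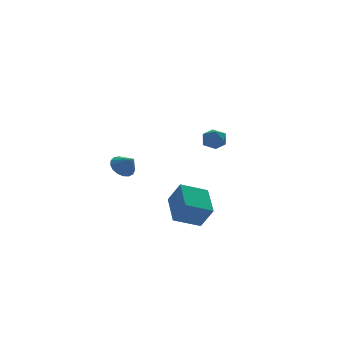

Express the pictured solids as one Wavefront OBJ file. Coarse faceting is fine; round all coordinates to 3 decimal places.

v -1.1 -0.295 1.325
v -0.742 0.098 0.879
v -0.458 -1.178 1.061
v -0.1 -0.785 0.615
v -0.043 -0.675 1.298
v -0.44 -0.129 1.461
v -0.76 -0.951 0.479
v -1.157 -0.405 0.642
v -0.532 -0.307 0.356
v -0.089 -0.137 0.862
v -1.111 -0.943 1.078
v -0.668 -0.773 1.584
v -3.109 4.233 -1.967
v -2.704 4.734 -1.602
v -2.851 3.507 -1.253
v -3.026 4.763 -1.457
v -3.367 4.67 -1.428
v -3.648 4.478 -1.523
v -3.806 4.229 -1.72
v -3.804 3.981 -1.973
v -3.643 3.791 -2.224
v -3.359 3.702 -2.417
v -3.018 3.735 -2.506
v -2.698 3.882 -2.472
v -2.472 4.109 -2.322
v -2.391 4.365 -2.091
v -2.475 4.591 -1.831
v -4.07 -2.538 -3.062
v -3.741 -3.152 -1.918
v -3.428 -0.939 -2.388
v -3.098 -1.554 -1.244
v -2.722 -2.846 -3.616
v -2.392 -3.461 -2.472
v -2.079 -1.248 -2.942
v -1.75 -1.862 -1.798
f 1 12 6
f 1 6 2
f 1 2 8
f 1 8 11
f 1 11 12
f 2 6 10
f 6 12 5
f 12 11 3
f 11 8 7
f 8 2 9
f 4 10 5
f 4 5 3
f 4 3 7
f 4 7 9
f 4 9 10
f 5 10 6
f 3 5 12
f 7 3 11
f 9 7 8
f 10 9 2
f 14 13 16
f 14 16 15
f 16 13 17
f 16 17 15
f 17 13 18
f 17 18 15
f 18 13 19
f 18 19 15
f 19 13 20
f 19 20 15
f 20 13 21
f 20 21 15
f 21 13 22
f 21 22 15
f 22 13 23
f 22 23 15
f 23 13 24
f 23 24 15
f 24 13 25
f 24 25 15
f 25 13 26
f 25 26 15
f 26 13 27
f 26 27 15
f 27 13 14
f 27 14 15
f 29 31 28
f 32 29 28
f 28 31 30
f 30 32 28
f 29 35 31
f 33 29 32
f 33 35 29
f 31 35 30
f 34 32 30
f 30 35 34
f 34 33 32
f 35 33 34



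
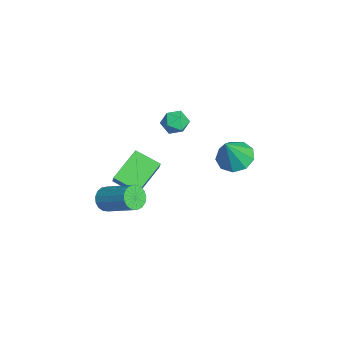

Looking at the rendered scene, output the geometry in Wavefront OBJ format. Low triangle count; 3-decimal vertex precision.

v 0.491 -3.34 -1.837
v -0.688 -2.152 -0.896
v -0.188 -3.34 -2.689
v -1.368 -2.152 -1.748
v 1.188 -2.208 -2.392
v 0.008 -1.02 -1.451
v 0.508 -2.208 -3.244
v -0.671 -1.02 -2.303
v -0.116 0.043 1.686
v 0.502 0.319 2.002
v 0.298 -1.079 1.858
v 0.916 -0.803 2.174
v 0.259 -0.743 2.523
v 0.003 -0.05 2.418
v 0.797 -0.71 1.442
v 0.541 -0.017 1.337
v 1.066 -0.147 1.852
v 0.733 -0.167 2.52
v 0.067 -0.593 1.34
v -0.266 -0.613 2.008
v 0.05 2.572 -1.233
v 0.895 2.352 -1.678
v 0.75 1.968 0.393
v 0.912 2.983 -1.452
v 0.526 3.421 -1.122
v -0.083 3.462 -0.845
v -0.63 3.086 -0.749
v -0.859 2.47 -0.879
v -0.662 1.901 -1.175
v -0.133 1.646 -1.498
v 0.482 1.824 -1.696
v 2.877 -3.882 -1.276
v 3.085 -3.584 -1.863
v 4.25 -2.361 -0.831
v 4.043 -2.658 -0.244
v 2.821 -3.407 -1.774
v 3.986 -2.184 -0.742
v 2.569 -3.339 -1.571
v 3.735 -2.116 -0.539
v 2.388 -3.395 -1.301
v 3.554 -2.172 -0.268
v 2.32 -3.563 -1.025
v 3.485 -2.34 0.008
v 2.379 -3.803 -0.806
v 3.544 -2.58 0.227
v 2.552 -4.062 -0.695
v 3.717 -2.839 0.337
v 2.799 -4.279 -0.718
v 3.965 -3.056 0.315
v 3.065 -4.405 -0.868
v 4.23 -3.182 0.165
v 3.288 -4.411 -1.112
v 4.453 -3.188 -0.079
v 3.416 -4.296 -1.393
v 4.582 -3.073 -0.361
v 3.421 -4.086 -1.648
v 4.587 -2.863 -0.615
v 3.302 -3.829 -1.818
v 4.467 -2.606 -0.785
f 2 4 1
f 5 2 1
f 1 4 3
f 3 5 1
f 2 8 4
f 6 2 5
f 6 8 2
f 4 8 3
f 7 5 3
f 3 8 7
f 7 6 5
f 8 6 7
f 9 20 14
f 9 14 10
f 9 10 16
f 9 16 19
f 9 19 20
f 10 14 18
f 14 20 13
f 20 19 11
f 19 16 15
f 16 10 17
f 12 18 13
f 12 13 11
f 12 11 15
f 12 15 17
f 12 17 18
f 13 18 14
f 11 13 20
f 15 11 19
f 17 15 16
f 18 17 10
f 22 21 24
f 22 24 23
f 24 21 25
f 24 25 23
f 25 21 26
f 25 26 23
f 26 21 27
f 26 27 23
f 27 21 28
f 27 28 23
f 28 21 29
f 28 29 23
f 29 21 30
f 29 30 23
f 30 21 31
f 30 31 23
f 31 21 22
f 31 22 23
f 33 32 36
f 33 36 34
f 34 36 37
f 34 37 35
f 36 32 38
f 36 38 37
f 37 38 39
f 37 39 35
f 38 32 40
f 38 40 39
f 39 40 41
f 39 41 35
f 40 32 42
f 40 42 41
f 41 42 43
f 41 43 35
f 42 32 44
f 42 44 43
f 43 44 45
f 43 45 35
f 44 32 46
f 44 46 45
f 45 46 47
f 45 47 35
f 46 32 48
f 46 48 47
f 47 48 49
f 47 49 35
f 48 32 50
f 48 50 49
f 49 50 51
f 49 51 35
f 50 32 52
f 50 52 51
f 51 52 53
f 51 53 35
f 52 32 54
f 52 54 53
f 53 54 55
f 53 55 35
f 54 32 56
f 54 56 55
f 55 56 57
f 55 57 35
f 56 32 58
f 56 58 57
f 57 58 59
f 57 59 35
f 58 32 33
f 58 33 59
f 59 33 34
f 59 34 35



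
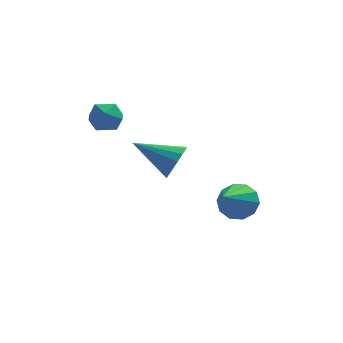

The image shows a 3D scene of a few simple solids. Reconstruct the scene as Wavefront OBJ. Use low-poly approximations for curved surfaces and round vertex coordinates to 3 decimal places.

v 3.069 -0.497 -2.439
v 3.76 -0.482 -1.997
v 2.231 -1.863 -1.081
v 3.453 -0.119 -1.821
v 3 0.1 -1.881
v 2.573 0.09 -2.154
v 2.336 -0.144 -2.536
v 2.379 -0.513 -2.881
v 2.685 -0.876 -3.057
v 3.138 -1.095 -2.997
v 3.565 -1.085 -2.724
v 3.803 -0.851 -2.342
v 0.626 -1.587 0.748
v 1.047 -1.235 1.274
v -0.846 -0.873 1.452
v 1.027 -0.982 0.974
v 0.899 -0.89 0.614
v 0.698 -0.985 0.289
v 0.477 -1.242 0.088
v 0.297 -1.59 0.063
v 0.204 -1.938 0.223
v 0.225 -2.191 0.523
v 0.353 -2.283 0.883
v 0.554 -2.188 1.208
v 0.774 -1.931 1.409
v 0.955 -1.583 1.433
v -2.14 1.184 1.715
v -1.508 1.427 2.029
v -1.672 0.073 1.631
v -1.04 0.316 1.945
v -1.665 0.273 2.351
v -1.955 0.959 2.402
v -1.225 0.541 1.258
v -1.515 1.227 1.309
v -0.943 1.029 1.746
v -1.214 0.864 2.422
v -1.966 0.636 1.238
v -2.237 0.471 1.914
f 2 1 4
f 2 4 3
f 4 1 5
f 4 5 3
f 5 1 6
f 5 6 3
f 6 1 7
f 6 7 3
f 7 1 8
f 7 8 3
f 8 1 9
f 8 9 3
f 9 1 10
f 9 10 3
f 10 1 11
f 10 11 3
f 11 1 12
f 11 12 3
f 12 1 2
f 12 2 3
f 14 13 16
f 14 16 15
f 16 13 17
f 16 17 15
f 17 13 18
f 17 18 15
f 18 13 19
f 18 19 15
f 19 13 20
f 19 20 15
f 20 13 21
f 20 21 15
f 21 13 22
f 21 22 15
f 22 13 23
f 22 23 15
f 23 13 24
f 23 24 15
f 24 13 25
f 24 25 15
f 25 13 26
f 25 26 15
f 26 13 14
f 26 14 15
f 27 38 32
f 27 32 28
f 27 28 34
f 27 34 37
f 27 37 38
f 28 32 36
f 32 38 31
f 38 37 29
f 37 34 33
f 34 28 35
f 30 36 31
f 30 31 29
f 30 29 33
f 30 33 35
f 30 35 36
f 31 36 32
f 29 31 38
f 33 29 37
f 35 33 34
f 36 35 28



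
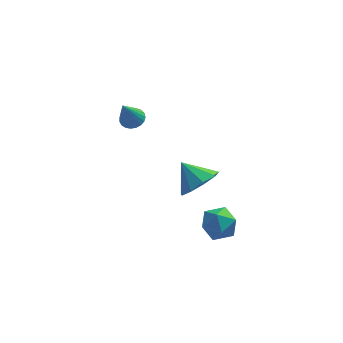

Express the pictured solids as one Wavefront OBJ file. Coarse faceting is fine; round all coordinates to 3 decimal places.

v 2.732 -1.372 -2.974
v 3.649 -1.209 -2.806
v 3.111 -2.411 -4.034
v 4.028 -2.248 -3.866
v 3.496 -2.678 -3.212
v 3.262 -2.036 -2.557
v 3.498 -1.584 -4.283
v 3.264 -0.942 -3.628
v 4.122 -1.34 -3.616
v 4.121 -2.016 -2.953
v 2.639 -1.604 -3.887
v 2.638 -2.28 -3.224
v -0.648 4.181 -1.236
v -0.246 4.572 -0.949
v -1.052 3.499 0.256
v -0.468 4.71 -0.945
v -0.721 4.758 -0.992
v -0.962 4.705 -1.081
v -1.148 4.562 -1.197
v -1.248 4.354 -1.32
v -1.244 4.115 -1.428
v -1.137 3.888 -1.503
v -0.946 3.712 -1.532
v -0.703 3.617 -1.509
v -0.45 3.619 -1.44
v -0.232 3.719 -1.335
v -0.085 3.899 -1.213
v -0.036 4.127 -1.095
v -0.093 4.365 -1.002
v 2.509 -1.871 -0.541
v 3.193 -2.086 0.212
v 1.691 -1.249 0.381
v 3.344 -1.455 -0.081
v 3.103 -1.019 -0.589
v 2.584 -0.982 -1.074
v 2.03 -1.361 -1.31
v 1.7 -1.978 -1.186
v 1.748 -2.546 -0.76
v 2.152 -2.798 -0.231
v 2.723 -2.616 0.153
f 1 12 6
f 1 6 2
f 1 2 8
f 1 8 11
f 1 11 12
f 2 6 10
f 6 12 5
f 12 11 3
f 11 8 7
f 8 2 9
f 4 10 5
f 4 5 3
f 4 3 7
f 4 7 9
f 4 9 10
f 5 10 6
f 3 5 12
f 7 3 11
f 9 7 8
f 10 9 2
f 14 13 16
f 14 16 15
f 16 13 17
f 16 17 15
f 17 13 18
f 17 18 15
f 18 13 19
f 18 19 15
f 19 13 20
f 19 20 15
f 20 13 21
f 20 21 15
f 21 13 22
f 21 22 15
f 22 13 23
f 22 23 15
f 23 13 24
f 23 24 15
f 24 13 25
f 24 25 15
f 25 13 26
f 25 26 15
f 26 13 27
f 26 27 15
f 27 13 28
f 27 28 15
f 28 13 29
f 28 29 15
f 29 13 14
f 29 14 15
f 31 30 33
f 31 33 32
f 33 30 34
f 33 34 32
f 34 30 35
f 34 35 32
f 35 30 36
f 35 36 32
f 36 30 37
f 36 37 32
f 37 30 38
f 37 38 32
f 38 30 39
f 38 39 32
f 39 30 40
f 39 40 32
f 40 30 31
f 40 31 32



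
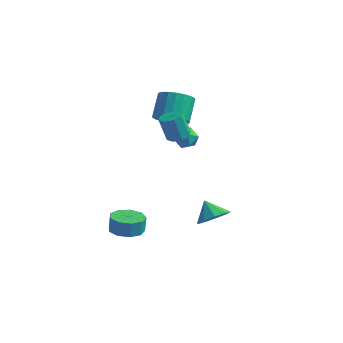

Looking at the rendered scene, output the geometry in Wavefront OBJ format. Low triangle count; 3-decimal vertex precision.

v -1.481 -1.719 2.912
v -1.002 -2.241 3.042
v -1.481 -2.303 4.557
v -1.959 -1.781 4.428
v -0.794 -1.738 3.129
v -1.273 -1.8 4.644
v -0.988 -1.224 3.088
v -1.467 -1.286 4.603
v -1.471 -1 2.945
v -1.949 -1.062 4.46
v -1.959 -1.197 2.783
v -2.438 -1.259 4.298
v -2.167 -1.7 2.696
v -2.646 -1.762 4.211
v -1.973 -2.214 2.737
v -2.452 -2.276 4.252
v -1.491 -2.438 2.88
v -1.969 -2.5 4.395
v -2.858 -0.005 2.838
v -1.825 -0.118 3.197
v -2.088 1.111 4.342
v -3.122 1.225 3.982
v -1.781 0.22 2.845
v -2.045 1.449 3.99
v -1.951 0.512 2.492
v -2.215 1.742 3.636
v -2.301 0.703 2.206
v -2.564 1.932 3.351
v -2.76 0.753 2.046
v -3.024 1.982 3.191
v -3.24 0.653 2.043
v -3.503 1.883 3.188
v -3.643 0.423 2.197
v -3.907 1.652 3.342
v -3.892 0.109 2.478
v -4.155 1.338 3.623
v -3.935 -0.229 2.83
v -4.199 1 3.975
v -3.765 -0.522 3.184
v -4.029 0.708 4.328
v -3.416 -0.712 3.469
v -3.679 0.517 4.614
v -2.956 -0.762 3.629
v -3.22 0.467 4.774
v -2.477 -0.663 3.632
v -2.74 0.567 4.777
v -2.073 -0.432 3.478
v -2.337 0.797 4.623
v -1.258 -0.7 3.07
v -0.634 -0.944 2.633
v -2.066 -1.256 2.227
v -1.442 -1.5 1.79
v -1.576 -1.821 2.51
v -1.077 -1.478 3.03
v -1.623 -0.722 1.83
v -1.124 -0.379 2.35
v -0.86 -0.958 1.867
v -0.831 -1.637 2.287
v -1.869 -0.563 2.573
v -1.84 -1.242 2.993
v 0.39 -1.019 -3.897
v 1.172 -0.436 -3.483
v -0.45 -0.541 -2.983
v 0.827 -0.059 -3.998
v 0.278 -0.132 -4.465
v -0.219 -0.62 -4.667
v -0.431 -1.295 -4.508
v -0.259 -1.841 -4.063
v 0.217 -2.003 -3.541
v 0.774 -1.704 -3.185
v 1.151 -1.085 -3.162
v -3.709 -3.876 -4.406
v -2.679 -4.074 -4.367
v -2.68 -3.882 -3.355
v -3.711 -3.684 -3.394
v -2.79 -3.377 -4.5
v -2.791 -3.185 -3.488
v -3.332 -2.914 -4.588
v -3.333 -2.721 -3.576
v -4.05 -2.9 -4.592
v -4.051 -2.708 -3.58
v -4.609 -3.344 -4.508
v -4.61 -3.151 -3.496
v -4.747 -4.036 -4.377
v -4.748 -3.844 -3.365
v -4.399 -4.654 -4.259
v -4.401 -4.462 -3.247
v -3.729 -4.907 -4.21
v -3.731 -4.715 -3.198
v -3.05 -4.679 -4.253
v -3.051 -4.486 -3.241
f 2 1 5
f 2 5 3
f 3 5 6
f 3 6 4
f 5 1 7
f 5 7 6
f 6 7 8
f 6 8 4
f 7 1 9
f 7 9 8
f 8 9 10
f 8 10 4
f 9 1 11
f 9 11 10
f 10 11 12
f 10 12 4
f 11 1 13
f 11 13 12
f 12 13 14
f 12 14 4
f 13 1 15
f 13 15 14
f 14 15 16
f 14 16 4
f 15 1 17
f 15 17 16
f 16 17 18
f 16 18 4
f 17 1 2
f 17 2 18
f 18 2 3
f 18 3 4
f 20 19 23
f 20 23 21
f 21 23 24
f 21 24 22
f 23 19 25
f 23 25 24
f 24 25 26
f 24 26 22
f 25 19 27
f 25 27 26
f 26 27 28
f 26 28 22
f 27 19 29
f 27 29 28
f 28 29 30
f 28 30 22
f 29 19 31
f 29 31 30
f 30 31 32
f 30 32 22
f 31 19 33
f 31 33 32
f 32 33 34
f 32 34 22
f 33 19 35
f 33 35 34
f 34 35 36
f 34 36 22
f 35 19 37
f 35 37 36
f 36 37 38
f 36 38 22
f 37 19 39
f 37 39 38
f 38 39 40
f 38 40 22
f 39 19 41
f 39 41 40
f 40 41 42
f 40 42 22
f 41 19 43
f 41 43 42
f 42 43 44
f 42 44 22
f 43 19 45
f 43 45 44
f 44 45 46
f 44 46 22
f 45 19 47
f 45 47 46
f 46 47 48
f 46 48 22
f 47 19 20
f 47 20 48
f 48 20 21
f 48 21 22
f 49 60 54
f 49 54 50
f 49 50 56
f 49 56 59
f 49 59 60
f 50 54 58
f 54 60 53
f 60 59 51
f 59 56 55
f 56 50 57
f 52 58 53
f 52 53 51
f 52 51 55
f 52 55 57
f 52 57 58
f 53 58 54
f 51 53 60
f 55 51 59
f 57 55 56
f 58 57 50
f 62 61 64
f 62 64 63
f 64 61 65
f 64 65 63
f 65 61 66
f 65 66 63
f 66 61 67
f 66 67 63
f 67 61 68
f 67 68 63
f 68 61 69
f 68 69 63
f 69 61 70
f 69 70 63
f 70 61 71
f 70 71 63
f 71 61 62
f 71 62 63
f 73 72 76
f 73 76 74
f 74 76 77
f 74 77 75
f 76 72 78
f 76 78 77
f 77 78 79
f 77 79 75
f 78 72 80
f 78 80 79
f 79 80 81
f 79 81 75
f 80 72 82
f 80 82 81
f 81 82 83
f 81 83 75
f 82 72 84
f 82 84 83
f 83 84 85
f 83 85 75
f 84 72 86
f 84 86 85
f 85 86 87
f 85 87 75
f 86 72 88
f 86 88 87
f 87 88 89
f 87 89 75
f 88 72 90
f 88 90 89
f 89 90 91
f 89 91 75
f 90 72 73
f 90 73 91
f 91 73 74
f 91 74 75



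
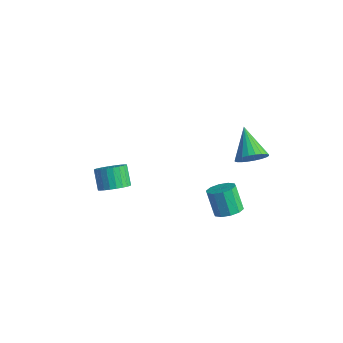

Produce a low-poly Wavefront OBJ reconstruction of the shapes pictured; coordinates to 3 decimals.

v 3.962 0.496 0.785
v 4.426 0.257 1.579
v 2.498 1.404 1.915
v 4.575 0.588 1.505
v 4.63 0.906 1.322
v 4.584 1.161 1.057
v 4.443 1.315 0.751
v 4.229 1.344 0.45
v 3.974 1.244 0.2
v 3.717 1.03 0.039
v 3.498 0.735 -0.008
v 3.349 0.404 0.065
v 3.294 0.086 0.248
v 3.34 -0.169 0.513
v 3.481 -0.322 0.82
v 3.695 -0.352 1.121
v 3.95 -0.252 1.371
v 4.207 -0.038 1.532
v -2.992 -3.139 -4.295
v -2.257 -3.177 -3.711
v -3.053 -2.719 -2.68
v -3.788 -2.681 -3.265
v -2.228 -2.835 -3.84
v -3.023 -2.377 -2.81
v -2.315 -2.539 -4.039
v -3.111 -2.082 -3.008
v -2.505 -2.335 -4.277
v -3.301 -1.877 -3.246
v -2.77 -2.253 -4.517
v -3.565 -1.795 -3.486
v -3.068 -2.306 -4.724
v -3.864 -1.848 -3.693
v -3.355 -2.485 -4.865
v -4.15 -2.028 -3.835
v -3.586 -2.764 -4.92
v -4.382 -2.307 -3.89
v -3.727 -3.101 -4.88
v -4.523 -2.643 -3.849
v -3.757 -3.443 -4.75
v -4.552 -2.985 -3.72
v -3.669 -3.738 -4.552
v -4.465 -3.281 -3.521
v -3.479 -3.943 -4.314
v -4.275 -3.485 -3.283
v -3.215 -4.025 -4.074
v -4.01 -3.567 -3.043
v -2.916 -3.972 -3.867
v -3.712 -3.514 -2.836
v -2.63 -3.792 -3.725
v -3.425 -3.335 -2.695
v -2.398 -3.513 -3.67
v -3.194 -3.056 -2.64
v 3.125 -0.32 -4.056
v 3.742 0.209 -3.774
v 2.952 0.389 -2.382
v 2.335 -0.14 -2.664
v 3.374 0.503 -4.021
v 2.584 0.682 -2.629
v 2.911 0.482 -4.281
v 2.121 0.662 -2.889
v 2.53 0.155 -4.455
v 1.74 0.335 -3.064
v 2.376 -0.353 -4.477
v 1.586 -0.174 -3.085
v 2.508 -0.849 -4.338
v 1.718 -0.669 -2.946
v 2.876 -1.142 -4.091
v 2.086 -0.963 -2.699
v 3.339 -1.122 -3.831
v 2.549 -0.942 -2.439
v 3.72 -0.795 -3.656
v 2.93 -0.615 -2.265
v 3.874 -0.286 -3.635
v 3.084 -0.107 -2.243
f 2 1 4
f 2 4 3
f 4 1 5
f 4 5 3
f 5 1 6
f 5 6 3
f 6 1 7
f 6 7 3
f 7 1 8
f 7 8 3
f 8 1 9
f 8 9 3
f 9 1 10
f 9 10 3
f 10 1 11
f 10 11 3
f 11 1 12
f 11 12 3
f 12 1 13
f 12 13 3
f 13 1 14
f 13 14 3
f 14 1 15
f 14 15 3
f 15 1 16
f 15 16 3
f 16 1 17
f 16 17 3
f 17 1 18
f 17 18 3
f 18 1 2
f 18 2 3
f 20 19 23
f 20 23 21
f 21 23 24
f 21 24 22
f 23 19 25
f 23 25 24
f 24 25 26
f 24 26 22
f 25 19 27
f 25 27 26
f 26 27 28
f 26 28 22
f 27 19 29
f 27 29 28
f 28 29 30
f 28 30 22
f 29 19 31
f 29 31 30
f 30 31 32
f 30 32 22
f 31 19 33
f 31 33 32
f 32 33 34
f 32 34 22
f 33 19 35
f 33 35 34
f 34 35 36
f 34 36 22
f 35 19 37
f 35 37 36
f 36 37 38
f 36 38 22
f 37 19 39
f 37 39 38
f 38 39 40
f 38 40 22
f 39 19 41
f 39 41 40
f 40 41 42
f 40 42 22
f 41 19 43
f 41 43 42
f 42 43 44
f 42 44 22
f 43 19 45
f 43 45 44
f 44 45 46
f 44 46 22
f 45 19 47
f 45 47 46
f 46 47 48
f 46 48 22
f 47 19 49
f 47 49 48
f 48 49 50
f 48 50 22
f 49 19 51
f 49 51 50
f 50 51 52
f 50 52 22
f 51 19 20
f 51 20 52
f 52 20 21
f 52 21 22
f 54 53 57
f 54 57 55
f 55 57 58
f 55 58 56
f 57 53 59
f 57 59 58
f 58 59 60
f 58 60 56
f 59 53 61
f 59 61 60
f 60 61 62
f 60 62 56
f 61 53 63
f 61 63 62
f 62 63 64
f 62 64 56
f 63 53 65
f 63 65 64
f 64 65 66
f 64 66 56
f 65 53 67
f 65 67 66
f 66 67 68
f 66 68 56
f 67 53 69
f 67 69 68
f 68 69 70
f 68 70 56
f 69 53 71
f 69 71 70
f 70 71 72
f 70 72 56
f 71 53 73
f 71 73 72
f 72 73 74
f 72 74 56
f 73 53 54
f 73 54 74
f 74 54 55
f 74 55 56



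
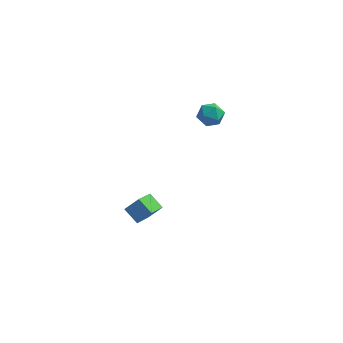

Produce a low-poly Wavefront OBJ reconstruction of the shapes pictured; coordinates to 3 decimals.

v -0.055 -2.819 0.396
v -0.307 -4.489 1.677
v -0.754 -2.329 0.897
v -1.007 -3.999 2.178
v 0.587 -2.481 0.962
v 0.334 -4.151 2.243
v -0.113 -1.991 1.463
v -0.365 -3.661 2.744
v 2.392 3.706 2.808
v 2.837 3.34 3.331
v 1.423 2.96 3.109
v 1.868 2.594 3.632
v 1.651 3.331 3.754
v 2.249 3.792 3.568
v 2.011 2.508 2.872
v 2.609 2.969 2.686
v 2.601 2.599 3.371
v 2.378 3.108 3.916
v 1.882 3.192 2.524
v 1.659 3.701 3.069
f 2 4 1
f 5 2 1
f 1 4 3
f 3 5 1
f 2 8 4
f 6 2 5
f 6 8 2
f 4 8 3
f 7 5 3
f 3 8 7
f 7 6 5
f 8 6 7
f 9 20 14
f 9 14 10
f 9 10 16
f 9 16 19
f 9 19 20
f 10 14 18
f 14 20 13
f 20 19 11
f 19 16 15
f 16 10 17
f 12 18 13
f 12 13 11
f 12 11 15
f 12 15 17
f 12 17 18
f 13 18 14
f 11 13 20
f 15 11 19
f 17 15 16
f 18 17 10



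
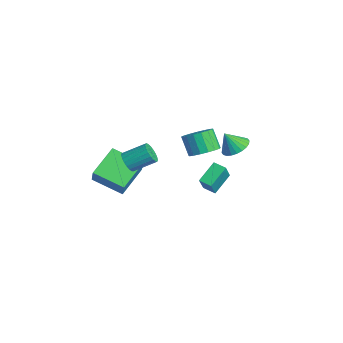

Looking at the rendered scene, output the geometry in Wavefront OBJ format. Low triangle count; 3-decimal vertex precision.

v 1.644 4.154 -0.222
v 2.112 3.443 -0.516
v 1.416 3.546 0.882
v 2.364 3.632 -0.36
v 2.506 3.9 -0.183
v 2.518 4.206 -0.013
v 2.396 4.505 0.127
v 2.159 4.75 0.213
v 1.844 4.904 0.233
v 1.499 4.944 0.183
v 1.176 4.864 0.072
v 0.924 4.675 -0.083
v 0.781 4.407 -0.26
v 0.77 4.101 -0.431
v 0.892 3.802 -0.57
v 1.128 3.557 -0.656
v 1.443 3.403 -0.676
v 1.789 3.363 -0.627
v 3.417 -2.818 1.327
v 3.648 -3.192 1.846
v 4.014 -1.955 2.573
v 3.783 -1.582 2.053
v 3.879 -3.165 1.685
v 4.245 -1.929 2.412
v 4.03 -3.079 1.462
v 4.396 -1.843 2.189
v 4.075 -2.948 1.216
v 4.441 -1.711 1.943
v 4.007 -2.794 0.989
v 4.372 -1.558 1.715
v 3.836 -2.645 0.82
v 4.202 -1.408 1.547
v 3.593 -2.525 0.739
v 3.959 -1.288 1.465
v 3.32 -2.456 0.76
v 3.685 -1.22 1.486
v 3.063 -2.45 0.878
v 3.429 -1.213 1.605
v 2.868 -2.507 1.074
v 3.233 -1.271 1.801
v 2.767 -2.619 1.314
v 3.133 -1.382 2.041
v 2.779 -2.764 1.556
v 3.145 -1.528 2.283
v 2.902 -2.919 1.758
v 3.267 -1.683 2.485
v 3.113 -3.057 1.886
v 3.479 -1.82 2.613
v 3.377 -3.153 1.917
v 3.743 -1.917 2.644
v 1.038 -4.134 -1.376
v -0.011 -2.648 -0.388
v 2.308 -2.772 -2.076
v 1.259 -1.286 -1.088
v 1.861 -4.314 -0.232
v 0.812 -2.828 0.756
v 3.131 -2.952 -0.932
v 2.082 -1.466 0.056
v 1.319 2.103 -2.814
v 0.676 3.235 -1.972
v 0.638 2.623 -4.033
v -0.004 3.755 -3.191
v 1.964 2.585 -2.969
v 1.322 3.717 -2.127
v 1.284 3.105 -4.188
v 0.641 4.237 -3.346
v 4.105 1.349 1.605
v 4.862 1.277 2.106
v 4.111 1.119 3.216
v 3.355 1.191 2.715
v 4.775 1.704 2.108
v 4.025 1.546 3.219
v 4.536 2.049 1.995
v 3.785 1.892 3.106
v 4.197 2.235 1.793
v 3.446 2.077 2.903
v 3.838 2.217 1.547
v 3.087 2.059 2.658
v 3.54 2 1.315
v 2.789 1.842 2.426
v 3.371 1.635 1.149
v 2.62 1.477 2.26
v 3.371 1.203 1.087
v 2.62 1.045 2.198
v 3.539 0.805 1.144
v 2.788 0.648 2.255
v 3.837 0.532 1.307
v 3.086 0.374 2.418
v 4.196 0.446 1.537
v 3.445 0.288 2.648
v 4.534 0.567 1.783
v 3.784 0.409 2.894
v 4.775 0.866 1.988
v 4.024 0.709 3.099
f 2 1 4
f 2 4 3
f 4 1 5
f 4 5 3
f 5 1 6
f 5 6 3
f 6 1 7
f 6 7 3
f 7 1 8
f 7 8 3
f 8 1 9
f 8 9 3
f 9 1 10
f 9 10 3
f 10 1 11
f 10 11 3
f 11 1 12
f 11 12 3
f 12 1 13
f 12 13 3
f 13 1 14
f 13 14 3
f 14 1 15
f 14 15 3
f 15 1 16
f 15 16 3
f 16 1 17
f 16 17 3
f 17 1 18
f 17 18 3
f 18 1 2
f 18 2 3
f 20 19 23
f 20 23 21
f 21 23 24
f 21 24 22
f 23 19 25
f 23 25 24
f 24 25 26
f 24 26 22
f 25 19 27
f 25 27 26
f 26 27 28
f 26 28 22
f 27 19 29
f 27 29 28
f 28 29 30
f 28 30 22
f 29 19 31
f 29 31 30
f 30 31 32
f 30 32 22
f 31 19 33
f 31 33 32
f 32 33 34
f 32 34 22
f 33 19 35
f 33 35 34
f 34 35 36
f 34 36 22
f 35 19 37
f 35 37 36
f 36 37 38
f 36 38 22
f 37 19 39
f 37 39 38
f 38 39 40
f 38 40 22
f 39 19 41
f 39 41 40
f 40 41 42
f 40 42 22
f 41 19 43
f 41 43 42
f 42 43 44
f 42 44 22
f 43 19 45
f 43 45 44
f 44 45 46
f 44 46 22
f 45 19 47
f 45 47 46
f 46 47 48
f 46 48 22
f 47 19 49
f 47 49 48
f 48 49 50
f 48 50 22
f 49 19 20
f 49 20 50
f 50 20 21
f 50 21 22
f 52 54 51
f 55 52 51
f 51 54 53
f 53 55 51
f 52 58 54
f 56 52 55
f 56 58 52
f 54 58 53
f 57 55 53
f 53 58 57
f 57 56 55
f 58 56 57
f 60 62 59
f 63 60 59
f 59 62 61
f 61 63 59
f 60 66 62
f 64 60 63
f 64 66 60
f 62 66 61
f 65 63 61
f 61 66 65
f 65 64 63
f 66 64 65
f 68 67 71
f 68 71 69
f 69 71 72
f 69 72 70
f 71 67 73
f 71 73 72
f 72 73 74
f 72 74 70
f 73 67 75
f 73 75 74
f 74 75 76
f 74 76 70
f 75 67 77
f 75 77 76
f 76 77 78
f 76 78 70
f 77 67 79
f 77 79 78
f 78 79 80
f 78 80 70
f 79 67 81
f 79 81 80
f 80 81 82
f 80 82 70
f 81 67 83
f 81 83 82
f 82 83 84
f 82 84 70
f 83 67 85
f 83 85 84
f 84 85 86
f 84 86 70
f 85 67 87
f 85 87 86
f 86 87 88
f 86 88 70
f 87 67 89
f 87 89 88
f 88 89 90
f 88 90 70
f 89 67 91
f 89 91 90
f 90 91 92
f 90 92 70
f 91 67 93
f 91 93 92
f 92 93 94
f 92 94 70
f 93 67 68
f 93 68 94
f 94 68 69
f 94 69 70



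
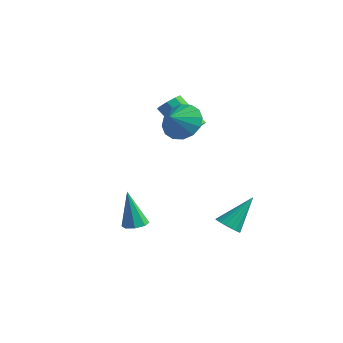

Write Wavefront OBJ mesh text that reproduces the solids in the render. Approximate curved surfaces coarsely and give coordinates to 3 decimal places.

v -1.609 -0.638 -4.51
v -1.139 -1.039 -4.456
v -1.971 -0.802 -2.57
v -1.003 -0.589 -4.393
v -1.222 -0.168 -4.398
v -1.668 -0.022 -4.469
v -2.08 -0.238 -4.564
v -2.216 -0.688 -4.627
v -1.997 -1.109 -4.622
v -1.551 -1.254 -4.551
v -2.108 3.185 0.196
v -1.609 3.118 0.624
v -2.874 2.689 2.031
v -3.372 2.755 1.604
v -1.756 3.545 0.623
v -3.021 3.116 2.03
v -2.067 3.804 0.422
v -3.332 3.374 1.829
v -2.397 3.772 0.115
v -3.662 3.343 1.522
v -2.592 3.466 -0.153
v -3.857 3.037 1.254
v -2.56 3.028 -0.258
v -3.825 2.599 1.149
v -2.316 2.663 -0.15
v -3.581 2.234 1.257
v -1.975 2.543 0.12
v -3.24 2.113 1.527
v -1.696 2.722 0.426
v -2.961 2.293 1.833
v 0.986 2.485 -4.616
v 1.448 2.804 -4.963
v 1.274 3.715 -3.104
v 1.202 2.949 -5.034
v 0.913 3.001 -5.021
v 0.639 2.951 -4.929
v 0.434 2.809 -4.774
v 0.338 2.603 -4.588
v 0.37 2.373 -4.408
v 0.525 2.166 -4.269
v 0.771 2.022 -4.198
v 1.06 1.97 -4.211
v 1.334 2.019 -4.303
v 1.539 2.161 -4.458
v 1.635 2.368 -4.644
v 1.603 2.597 -4.824
v -0.806 1.36 1.491
v -0.343 1.941 2.22
v -0.634 0.5 2.069
v -0.863 1.931 2.359
v -1.367 1.768 2.266
v -1.721 1.496 1.965
v -1.83 1.187 1.537
v -1.664 0.925 1.097
v -1.268 0.78 0.763
v -0.748 0.79 0.624
v -0.244 0.953 0.717
v 0.11 1.225 1.018
v 0.219 1.533 1.446
v 0.053 1.795 1.886
f 2 1 4
f 2 4 3
f 4 1 5
f 4 5 3
f 5 1 6
f 5 6 3
f 6 1 7
f 6 7 3
f 7 1 8
f 7 8 3
f 8 1 9
f 8 9 3
f 9 1 10
f 9 10 3
f 10 1 2
f 10 2 3
f 12 11 15
f 12 15 13
f 13 15 16
f 13 16 14
f 15 11 17
f 15 17 16
f 16 17 18
f 16 18 14
f 17 11 19
f 17 19 18
f 18 19 20
f 18 20 14
f 19 11 21
f 19 21 20
f 20 21 22
f 20 22 14
f 21 11 23
f 21 23 22
f 22 23 24
f 22 24 14
f 23 11 25
f 23 25 24
f 24 25 26
f 24 26 14
f 25 11 27
f 25 27 26
f 26 27 28
f 26 28 14
f 27 11 29
f 27 29 28
f 28 29 30
f 28 30 14
f 29 11 12
f 29 12 30
f 30 12 13
f 30 13 14
f 32 31 34
f 32 34 33
f 34 31 35
f 34 35 33
f 35 31 36
f 35 36 33
f 36 31 37
f 36 37 33
f 37 31 38
f 37 38 33
f 38 31 39
f 38 39 33
f 39 31 40
f 39 40 33
f 40 31 41
f 40 41 33
f 41 31 42
f 41 42 33
f 42 31 43
f 42 43 33
f 43 31 44
f 43 44 33
f 44 31 45
f 44 45 33
f 45 31 46
f 45 46 33
f 46 31 32
f 46 32 33
f 48 47 50
f 48 50 49
f 50 47 51
f 50 51 49
f 51 47 52
f 51 52 49
f 52 47 53
f 52 53 49
f 53 47 54
f 53 54 49
f 54 47 55
f 54 55 49
f 55 47 56
f 55 56 49
f 56 47 57
f 56 57 49
f 57 47 58
f 57 58 49
f 58 47 59
f 58 59 49
f 59 47 60
f 59 60 49
f 60 47 48
f 60 48 49



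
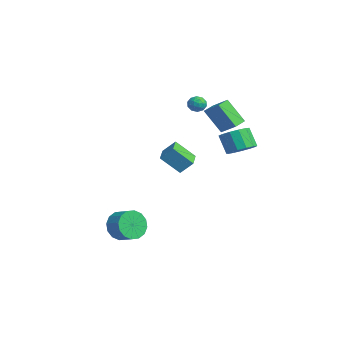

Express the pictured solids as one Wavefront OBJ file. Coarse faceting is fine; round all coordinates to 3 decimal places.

v 3.537 3.274 1.331
v 4.232 2.727 1.65
v 3.518 2.519 2.848
v 2.823 3.066 2.529
v 4.347 3.221 1.805
v 3.633 3.012 3.002
v 4.205 3.731 1.809
v 3.491 3.522 3.007
v 3.851 4.096 1.662
v 3.137 3.887 2.86
v 3.398 4.201 1.409
v 2.684 3.992 2.607
v 2.988 4.011 1.132
v 2.274 3.802 2.33
v 2.753 3.587 0.918
v 2.039 3.379 2.116
v 2.766 3.065 0.835
v 2.052 2.856 2.033
v 3.025 2.608 0.91
v 2.311 2.399 2.108
v 3.446 2.363 1.118
v 2.732 2.155 2.316
v 3.896 2.408 1.394
v 3.182 2.199 2.592
v -1.021 1.327 -1.372
v -1.512 0.242 -0.216
v -0.666 2.022 -0.569
v -1.156 0.937 0.587
v 0.276 0.703 -1.407
v -0.214 -0.382 -0.251
v 0.632 1.398 -0.604
v 0.141 0.313 0.552
v -1.882 2.47 3.207
v -1.375 2.804 3.038
v -1.305 1.916 3.842
v -0.798 2.25 3.673
v -1.256 2.521 4.012
v -1.612 2.864 3.62
v -1.068 1.856 3.26
v -1.424 2.199 2.868
v -0.871 2.425 3.071
v -0.988 2.836 3.536
v -1.692 1.884 3.344
v -1.809 2.295 3.809
v -1.679 2.686 3.067
v -1.001 2.034 3.813
v -1.27 2.193 4.012
v -0.972 2.39 3.913
v -1.819 2.721 3.409
v -1.52 2.917 3.31
v -1.451 2.751 3.882
v -1.16 1.803 3.57
v -0.861 1.999 3.471
v -1.708 2.33 2.967
v -1.41 2.527 2.868
v -1.229 1.969 2.998
v -1.085 2.66 2.987
v -0.746 2.334 3.36
v -0.905 2.102 3.118
v -1.114 2.304 2.887
v -1.153 2.901 3.26
v -0.814 2.575 3.633
v -1.083 2.735 3.832
v -1.293 2.936 3.602
v -0.857 2.678 3.279
v -1.866 2.145 3.247
v -1.527 1.819 3.62
v -1.387 1.784 3.278
v -1.597 1.985 3.048
v -1.934 2.386 3.52
v -1.595 2.06 3.893
v -1.566 2.416 3.993
v -1.775 2.618 3.762
v -1.823 2.042 3.601
v 2.77 -3.819 -4.023
v 3.284 -4.089 -4.91
v 4.205 -3.671 -4.504
v 3.69 -3.401 -3.617
v 3.095 -3.582 -5.004
v 4.016 -3.165 -4.597
v 2.819 -3.139 -4.835
v 3.74 -2.721 -4.429
v 2.53 -2.878 -4.449
v 3.451 -2.46 -4.042
v 2.305 -2.869 -3.948
v 3.226 -2.451 -3.542
v 2.205 -3.114 -3.468
v 3.126 -2.697 -3.061
v 2.255 -3.549 -3.136
v 3.176 -3.131 -2.73
v 2.444 -4.055 -3.043
v 3.365 -3.638 -2.636
v 2.72 -4.499 -3.211
v 3.641 -4.081 -2.805
v 3.009 -4.76 -3.598
v 3.93 -4.342 -3.191
v 3.234 -4.769 -4.098
v 4.155 -4.351 -3.692
v 3.334 -4.523 -4.579
v 4.255 -4.106 -4.172
v -0.682 3.656 1.19
v -1.426 2.834 2.782
v -1.247 4.455 1.339
v -1.991 3.633 2.931
v 0.291 4.207 1.929
v -0.453 3.385 3.521
v -0.274 5.006 2.078
v -1.018 4.184 3.67
f 2 1 5
f 2 5 3
f 3 5 6
f 3 6 4
f 5 1 7
f 5 7 6
f 6 7 8
f 6 8 4
f 7 1 9
f 7 9 8
f 8 9 10
f 8 10 4
f 9 1 11
f 9 11 10
f 10 11 12
f 10 12 4
f 11 1 13
f 11 13 12
f 12 13 14
f 12 14 4
f 13 1 15
f 13 15 14
f 14 15 16
f 14 16 4
f 15 1 17
f 15 17 16
f 16 17 18
f 16 18 4
f 17 1 19
f 17 19 18
f 18 19 20
f 18 20 4
f 19 1 21
f 19 21 20
f 20 21 22
f 20 22 4
f 21 1 23
f 21 23 22
f 22 23 24
f 22 24 4
f 23 1 2
f 23 2 24
f 24 2 3
f 24 3 4
f 26 28 25
f 29 26 25
f 25 28 27
f 27 29 25
f 26 32 28
f 30 26 29
f 30 32 26
f 28 32 27
f 31 29 27
f 27 32 31
f 31 30 29
f 32 30 31
f 33 70 49
f 70 44 73
f 49 73 38
f 70 73 49
f 33 49 45
f 49 38 50
f 45 50 34
f 49 50 45
f 33 45 54
f 45 34 55
f 54 55 40
f 45 55 54
f 33 54 66
f 54 40 69
f 66 69 43
f 54 69 66
f 33 66 70
f 66 43 74
f 70 74 44
f 66 74 70
f 34 50 61
f 50 38 64
f 61 64 42
f 50 64 61
f 38 73 51
f 73 44 72
f 51 72 37
f 73 72 51
f 44 74 71
f 74 43 67
f 71 67 35
f 74 67 71
f 43 69 68
f 69 40 56
f 68 56 39
f 69 56 68
f 40 55 60
f 55 34 57
f 60 57 41
f 55 57 60
f 36 62 48
f 62 42 63
f 48 63 37
f 62 63 48
f 36 48 46
f 48 37 47
f 46 47 35
f 48 47 46
f 36 46 53
f 46 35 52
f 53 52 39
f 46 52 53
f 36 53 58
f 53 39 59
f 58 59 41
f 53 59 58
f 36 58 62
f 58 41 65
f 62 65 42
f 58 65 62
f 37 63 51
f 63 42 64
f 51 64 38
f 63 64 51
f 35 47 71
f 47 37 72
f 71 72 44
f 47 72 71
f 39 52 68
f 52 35 67
f 68 67 43
f 52 67 68
f 41 59 60
f 59 39 56
f 60 56 40
f 59 56 60
f 42 65 61
f 65 41 57
f 61 57 34
f 65 57 61
f 76 75 79
f 76 79 77
f 77 79 80
f 77 80 78
f 79 75 81
f 79 81 80
f 80 81 82
f 80 82 78
f 81 75 83
f 81 83 82
f 82 83 84
f 82 84 78
f 83 75 85
f 83 85 84
f 84 85 86
f 84 86 78
f 85 75 87
f 85 87 86
f 86 87 88
f 86 88 78
f 87 75 89
f 87 89 88
f 88 89 90
f 88 90 78
f 89 75 91
f 89 91 90
f 90 91 92
f 90 92 78
f 91 75 93
f 91 93 92
f 92 93 94
f 92 94 78
f 93 75 95
f 93 95 94
f 94 95 96
f 94 96 78
f 95 75 97
f 95 97 96
f 96 97 98
f 96 98 78
f 97 75 99
f 97 99 98
f 98 99 100
f 98 100 78
f 99 75 76
f 99 76 100
f 100 76 77
f 100 77 78
f 102 104 101
f 105 102 101
f 101 104 103
f 103 105 101
f 102 108 104
f 106 102 105
f 106 108 102
f 104 108 103
f 107 105 103
f 103 108 107
f 107 106 105
f 108 106 107

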